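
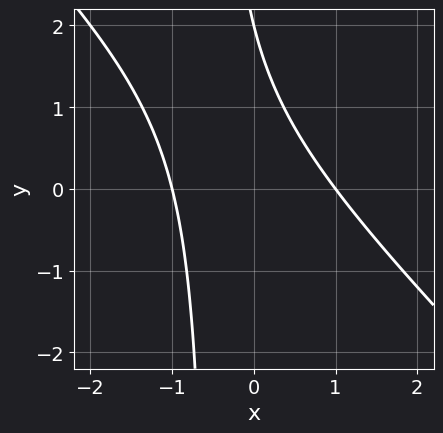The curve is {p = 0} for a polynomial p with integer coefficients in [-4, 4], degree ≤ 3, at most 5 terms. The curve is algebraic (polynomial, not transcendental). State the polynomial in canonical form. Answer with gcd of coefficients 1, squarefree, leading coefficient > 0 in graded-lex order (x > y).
First, the degree is 2 — the shape is more complex than any degree-1 curve.
Next, against the integer gridlines: it crosses the y-axis at the gridline y = 2; among the integer gridlines, it crosses the x-axis at x ∈ {-1, 1}.
Finally, assembling these constraints gives the stated polynomial.

2*x^2 + 2*x*y + y - 2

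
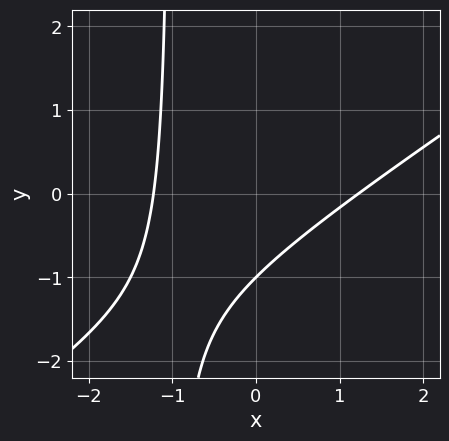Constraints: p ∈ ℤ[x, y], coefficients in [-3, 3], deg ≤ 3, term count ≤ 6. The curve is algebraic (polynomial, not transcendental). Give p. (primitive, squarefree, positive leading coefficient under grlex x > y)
1. The degree is 2 — no degree-1 curve has this shape.
2. Observable constraints: it meets the y-axis at y = -1 (among the integer gridlines).
3. Fitting integer coefficients to these (and the overall shape) gives p.

2*x^2 - 3*x*y - 3*y - 3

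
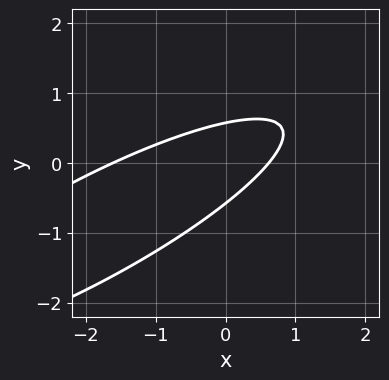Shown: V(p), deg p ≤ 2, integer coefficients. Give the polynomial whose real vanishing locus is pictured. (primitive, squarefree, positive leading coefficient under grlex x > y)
x^2 - 3*x*y + 3*y^2 + x - 1

1. Degree: a generic line meets the curve in up to 2 points, so deg p = 2.
2. Solving for integer coefficients yields p as stated.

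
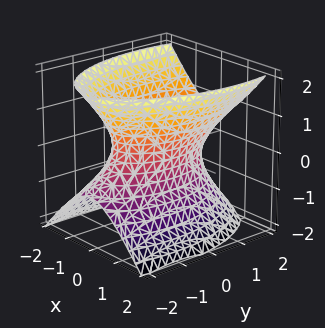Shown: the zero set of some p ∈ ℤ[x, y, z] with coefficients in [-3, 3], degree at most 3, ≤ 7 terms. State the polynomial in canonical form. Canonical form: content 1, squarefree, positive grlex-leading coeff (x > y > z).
3*x^2 + y^2 - y*z - 2*z^2 - 2

1. The degree is 2 — no degree-1 surface has this shape.
2. Reading off the gridlines: it misses every integer gridline on the z-axis.
3. These observations pin down the coefficients.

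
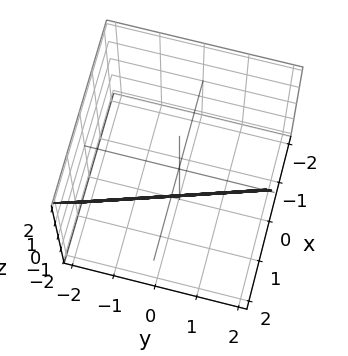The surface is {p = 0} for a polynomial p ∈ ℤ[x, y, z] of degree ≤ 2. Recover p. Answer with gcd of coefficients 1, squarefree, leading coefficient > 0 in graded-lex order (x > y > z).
1. The degree is 1 — every cross-section is a straight line — this is a plane.
2. Checking where it meets the axes: one z-axis crossing is at z = -2; it crosses the y-axis at the gridline y = 2.
3. Matching integer coefficients to the picture gives p.

3*x + y - z - 2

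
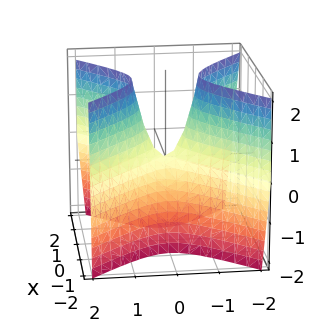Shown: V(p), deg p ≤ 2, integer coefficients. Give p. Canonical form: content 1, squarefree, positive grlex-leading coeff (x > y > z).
3*x^2 - 3*y^2 + z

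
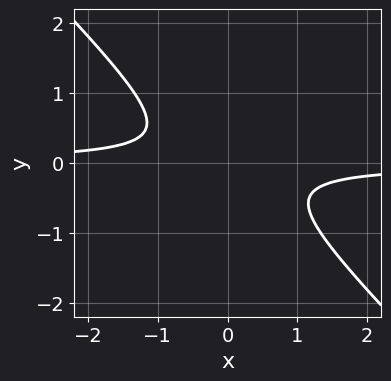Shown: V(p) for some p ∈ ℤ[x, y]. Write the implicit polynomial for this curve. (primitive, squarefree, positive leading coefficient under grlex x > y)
3*x*y + 3*y^2 + 1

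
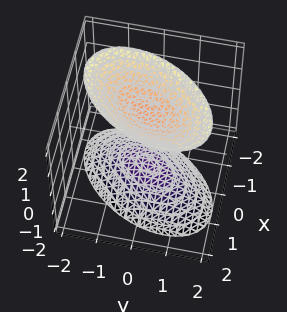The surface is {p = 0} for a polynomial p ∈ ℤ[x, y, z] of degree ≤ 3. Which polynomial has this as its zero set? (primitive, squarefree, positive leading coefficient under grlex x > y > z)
3*x^2 - 2*x*y + 2*y^2 - 2*z^2 + 3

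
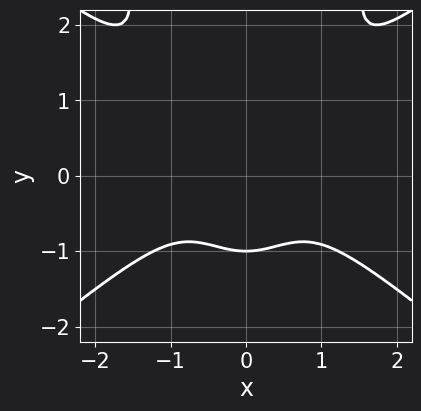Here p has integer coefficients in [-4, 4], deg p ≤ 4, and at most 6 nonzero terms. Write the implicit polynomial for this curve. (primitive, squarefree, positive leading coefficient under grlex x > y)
2*x^4 - 3*x^2*y^2 + 2*y^3 + 2

1. Degree: no degree-3 curve has this shape, so deg p = 4.
2. Symmetries: the x ↦ −x reflection is a symmetry, so x appears only in even powers.
3. Against the integer gridlines: it misses every integer gridline on the x-axis; one y-axis crossing is at y = -1.
4. Assembling these constraints gives the stated polynomial.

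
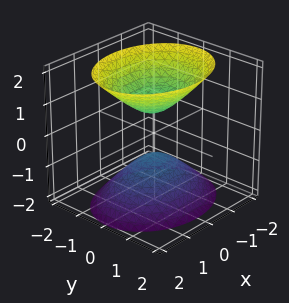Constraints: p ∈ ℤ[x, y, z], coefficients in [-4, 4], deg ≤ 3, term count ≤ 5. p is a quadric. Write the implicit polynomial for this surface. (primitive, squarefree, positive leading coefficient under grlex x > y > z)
2*x^2 + 3*y^2 - 2*z^2 + 1

First, there are 2 components.
Next, deg p = 2.
Next, symmetries: mirror symmetry z ↦ −z ⇒ only even powers of z; it's symmetric under y → −y, forcing even powers of y; the x ↦ −x reflection is a symmetry, so x appears only in even powers.
Next, reading off the gridlines: it misses every integer gridline on the x-axis; no y-intercept at any integer in the box.
Finally, together with the visible shape, these determine p as stated.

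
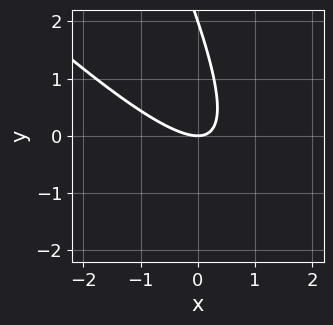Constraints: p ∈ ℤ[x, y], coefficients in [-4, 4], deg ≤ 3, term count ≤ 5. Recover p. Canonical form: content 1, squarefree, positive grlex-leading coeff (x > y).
2*x^2 + 3*x*y + y^2 - 2*y

deg p = 2. A generic line meets the curve in up to 2 points.
Observable constraints: it crosses the x-axis at the gridline x = 0; among the integer gridlines, it crosses the y-axis at y ∈ {0, 2}.
Fitting integer coefficients to these (and the overall shape) gives p.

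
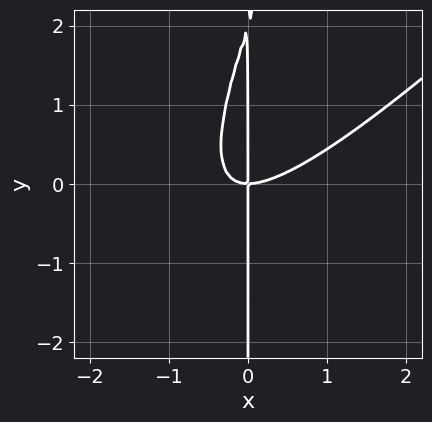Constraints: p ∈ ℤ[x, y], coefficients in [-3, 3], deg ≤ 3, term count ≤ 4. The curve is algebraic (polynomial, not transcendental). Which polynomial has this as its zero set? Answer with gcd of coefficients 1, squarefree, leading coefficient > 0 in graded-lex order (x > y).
2*x^3 - 3*x^2*y + x*y^2 - 2*x*y

(a) deg p = 3. No degree-2 curve has this shape.
(b) Reading off the gridlines: the visible y-axis segment lies entirely on the curve; it crosses the x-axis at the gridline x = 0.
(c) These observations pin down the coefficients.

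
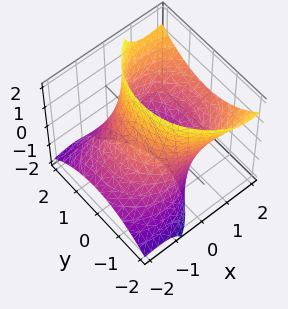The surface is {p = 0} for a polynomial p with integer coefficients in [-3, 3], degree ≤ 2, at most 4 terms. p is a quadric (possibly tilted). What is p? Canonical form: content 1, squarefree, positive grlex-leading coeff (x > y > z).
(a) deg p = 2. A generic line meets the surface in up to 2 points.
(b) From the axis intercepts and sections: the surface avoids every integer z-axis point in the box.
(c) Together with the visible shape, these determine p as stated.

x^2 - 2*x*z + y^2 - 2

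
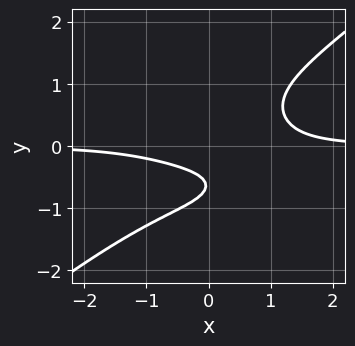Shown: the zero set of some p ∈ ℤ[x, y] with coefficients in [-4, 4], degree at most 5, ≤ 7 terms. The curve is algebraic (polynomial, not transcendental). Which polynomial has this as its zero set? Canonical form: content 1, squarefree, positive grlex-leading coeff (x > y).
x^3*y - 2*y^4 + 2*x*y - 2*y - 1

(a) Degree: the shape is more complex than any degree-3 curve, so deg p = 4.
(b) Observable constraints: it misses every integer gridline on the x-axis; no y-intercept at any integer in the box.
(c) Together with the visible shape, these determine p as stated.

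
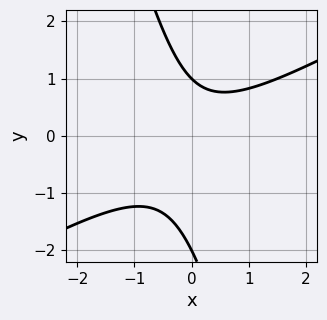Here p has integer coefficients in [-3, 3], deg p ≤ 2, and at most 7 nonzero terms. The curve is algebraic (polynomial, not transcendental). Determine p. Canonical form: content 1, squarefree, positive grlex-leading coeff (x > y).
2*x^2 - 3*x*y - y^2 - y + 2

1. The degree is 2 — no degree-1 curve has this shape.
2. From the axis intercepts and sections: the curve avoids every integer x-axis point in the box; the y-axis gridline crossings are at y ∈ {-2, 1}.
3. Putting this together gives p.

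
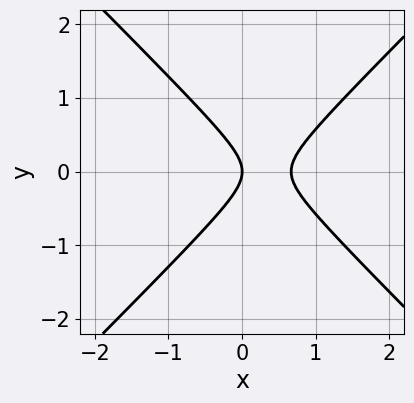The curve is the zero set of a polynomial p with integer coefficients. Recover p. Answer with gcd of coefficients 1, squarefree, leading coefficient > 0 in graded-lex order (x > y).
The degree is 2 — a generic line meets the curve in up to 2 points.
Symmetries: the y ↦ −y reflection is a symmetry, so y appears only in even powers.
Observable constraints: one y-axis crossing is at y = 0; it crosses the x-axis at the gridline x = 0.
The integer polynomial consistent with all of this is the stated p.

3*x^2 - 3*y^2 - 2*x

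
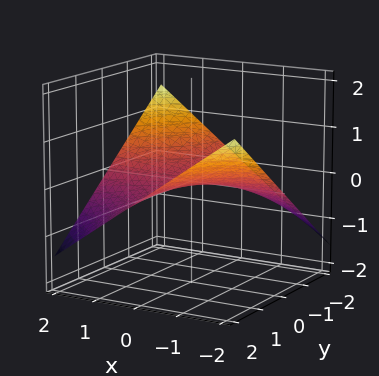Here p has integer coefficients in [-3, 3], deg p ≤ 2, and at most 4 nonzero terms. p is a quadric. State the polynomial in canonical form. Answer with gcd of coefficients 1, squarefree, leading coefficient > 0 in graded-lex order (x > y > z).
x*y + 3*z

(a) Degree: a hyperbolic paraboloid; a quadric, so deg p = 2.
(b) Checking where it meets the axes: it crosses the z-axis at the gridline z = 0; the visible x-axis segment lies entirely on the surface; every point of the y-axis in the box is on the surface.
(c) Together with the visible shape, these determine p as stated.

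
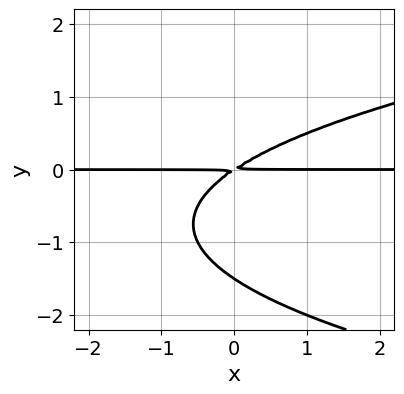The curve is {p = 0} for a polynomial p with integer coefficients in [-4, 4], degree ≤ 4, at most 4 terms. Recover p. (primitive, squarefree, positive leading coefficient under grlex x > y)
2*y^3 - 2*x*y + 3*y^2

First, degree: the shape is more complex than any degree-2 curve, so deg p = 3.
Then, from the visible intercepts: the visible x-axis segment lies entirely on the curve.
Finally, fitting integer coefficients to these (and the overall shape) gives p.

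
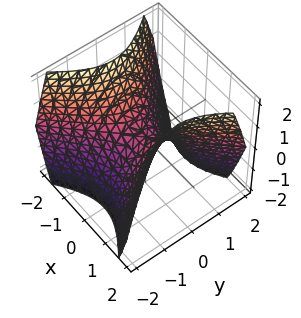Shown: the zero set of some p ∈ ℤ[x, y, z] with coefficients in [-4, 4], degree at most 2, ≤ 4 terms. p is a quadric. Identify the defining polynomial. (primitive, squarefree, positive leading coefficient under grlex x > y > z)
(a) deg p = 2. A saddle surface; a quadric.
(b) Symmetries: mirror symmetry y ↦ −y ⇒ only even powers of y; mirror symmetry x ↦ −x ⇒ only even powers of x.
(c) Against the integer gridlines: it crosses the x-axis at the gridline x = 0; one y-axis crossing is at y = 0; it meets the z-axis at z = 0 (among the integer gridlines).
(d) The integer polynomial consistent with all of this is the stated p.

x^2 - y^2 - z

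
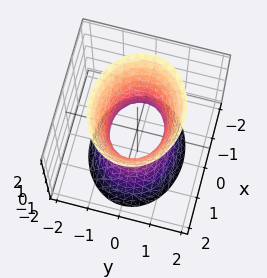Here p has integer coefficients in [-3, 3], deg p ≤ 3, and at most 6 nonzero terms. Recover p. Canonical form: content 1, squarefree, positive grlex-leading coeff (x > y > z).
2*x^2 + 3*y^2 - z^2 - 2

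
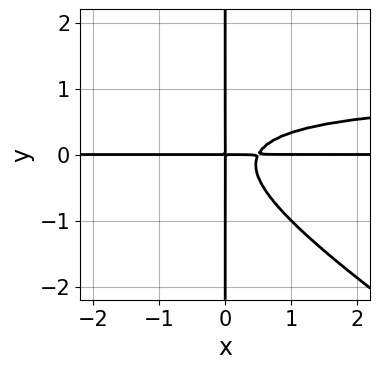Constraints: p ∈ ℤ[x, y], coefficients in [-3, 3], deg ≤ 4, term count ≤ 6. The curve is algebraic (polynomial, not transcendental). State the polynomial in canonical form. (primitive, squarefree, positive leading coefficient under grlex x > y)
The degree is 4 — no degree-3 curve has this shape.
Observable constraints: the visible y-axis segment lies entirely on the curve; every point of the x-axis in the box is on the curve.
The integer polynomial consistent with all of this is the stated p.

2*x^2*y^2 + 3*x*y^3 - 2*x^2*y + x*y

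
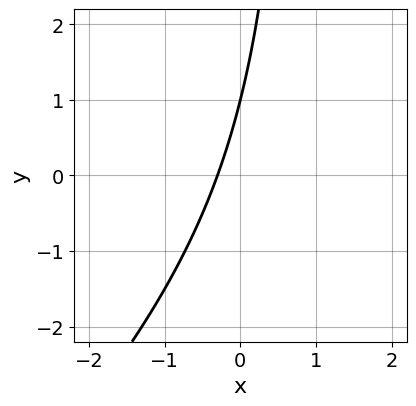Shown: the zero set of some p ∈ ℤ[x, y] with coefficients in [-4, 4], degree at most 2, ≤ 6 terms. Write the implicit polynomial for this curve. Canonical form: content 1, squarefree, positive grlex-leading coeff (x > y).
(a) The degree is 2 — the shape is more complex than any degree-1 curve.
(b) Against the integer gridlines: one y-axis crossing is at y = 1.
(c) These observations pin down the coefficients.

x^2 - x*y - 3*x + y - 1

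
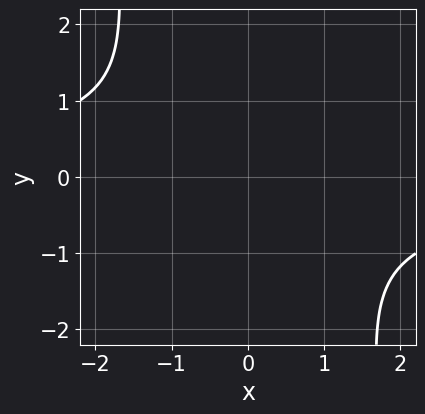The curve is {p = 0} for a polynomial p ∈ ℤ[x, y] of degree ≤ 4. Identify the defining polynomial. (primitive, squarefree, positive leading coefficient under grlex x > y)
First, degree: no degree-3 curve has this shape, so deg p = 4.
Finally, matching integer coefficients to the picture gives p.

x^3*y + 2*x^2 + y^2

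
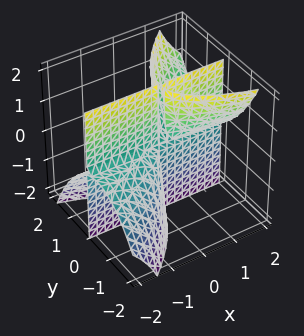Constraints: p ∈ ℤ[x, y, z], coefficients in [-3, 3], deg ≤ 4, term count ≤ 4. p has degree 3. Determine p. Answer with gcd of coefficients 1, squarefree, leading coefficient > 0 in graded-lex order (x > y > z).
First, I count 2 distinct pieces.
Then, the degree is 3 — no degree-2 surface has this shape.
Then, reading off the gridlines: one y-axis crossing is at y = 0; every point of the x-axis in the box is on the surface.
Finally, together with the visible shape, these determine p as stated.

x*y^2 + 2*x*y*z - 2*y^3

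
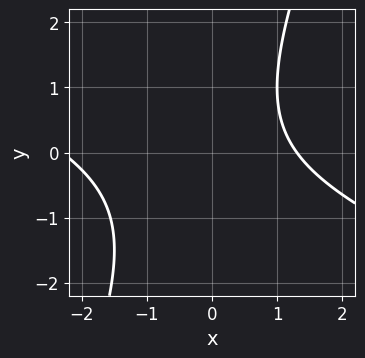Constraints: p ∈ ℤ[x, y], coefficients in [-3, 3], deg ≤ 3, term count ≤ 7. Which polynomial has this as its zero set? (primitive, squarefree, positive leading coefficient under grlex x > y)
x^2 + 2*x*y - y^2 + x - 3

1. Degree: no degree-1 curve has this shape, so deg p = 2.
2. From the visible intercepts: no y-intercept at any integer in the box.
3. Fitting integer coefficients to these (and the overall shape) gives p.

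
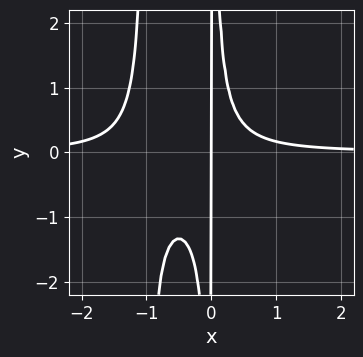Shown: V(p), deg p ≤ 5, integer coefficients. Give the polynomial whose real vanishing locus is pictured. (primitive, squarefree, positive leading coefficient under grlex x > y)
3*x^3*y + 3*x^2*y - x

First, degree: the shape is more complex than any degree-3 curve, so deg p = 4.
Then, checking where it meets the axes: the visible y-axis segment lies entirely on the curve; it meets the x-axis at x = 0 (among the integer gridlines).
Finally, putting this together gives p.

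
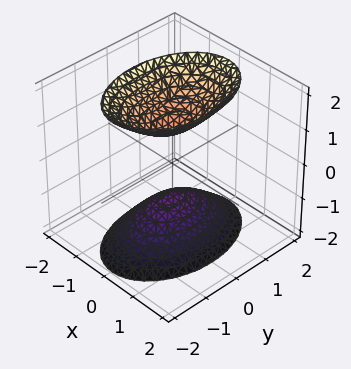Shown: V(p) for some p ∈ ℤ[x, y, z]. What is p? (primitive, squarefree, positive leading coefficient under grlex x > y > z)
2*x^2 + y^2 - z^2 + 1

First, I count 2 distinct pieces. They look like related sheets of one shape, so recover p as a whole.
Then, degree: two sheets facing apart; a quadric, so deg p = 2.
Then, symmetries: it's symmetric under y → −y, forcing even powers of y; it's symmetric under z → −z, forcing even powers of z; the x ↦ −x reflection is a symmetry, so x appears only in even powers.
Then, checking where it meets the axes: the z-axis gridline crossings are at z ∈ {-1, 1}; no x-intercept at any integer in the box; the surface avoids every integer y-axis point in the box.
Finally, fitting integer coefficients to these (and the overall shape) gives p.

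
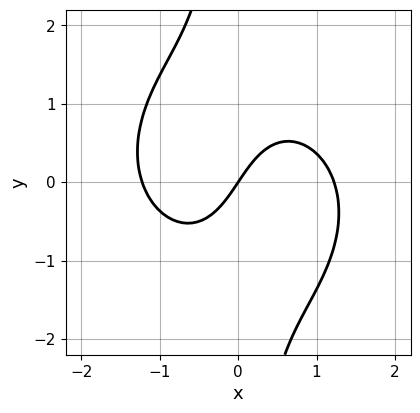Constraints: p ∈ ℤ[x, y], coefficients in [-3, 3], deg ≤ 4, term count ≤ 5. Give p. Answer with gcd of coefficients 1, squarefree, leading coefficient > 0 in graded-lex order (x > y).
2*x^3 + 2*x*y^2 - 3*x + 2*y

Degree: the shape is more complex than any degree-2 curve, so deg p = 3.
Against the integer gridlines: it crosses the y-axis at the gridline y = 0; it crosses the x-axis at the gridline x = 0.
Solving for integer coefficients yields p as stated.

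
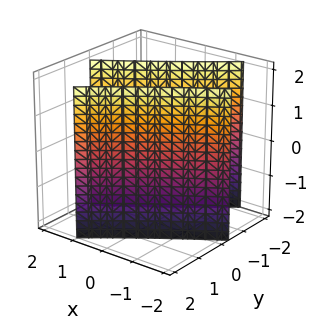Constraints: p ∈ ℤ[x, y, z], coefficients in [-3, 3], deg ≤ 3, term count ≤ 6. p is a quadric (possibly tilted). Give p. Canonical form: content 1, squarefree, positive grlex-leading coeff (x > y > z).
There are 2 components. They look like related sheets of one shape, so recover p as a whole.
The degree is 2 — a generic line meets the surface in up to 2 points.
Reading off the gridlines: no z-intercept at any integer in the box.
Putting this together gives p.

x^2 - 3*x*y + 2*y^2 - 3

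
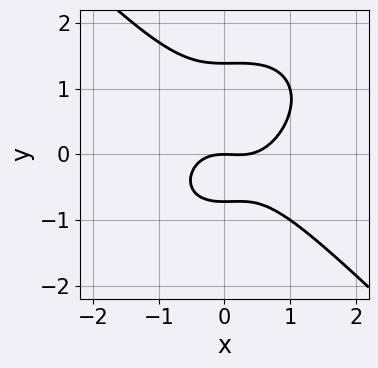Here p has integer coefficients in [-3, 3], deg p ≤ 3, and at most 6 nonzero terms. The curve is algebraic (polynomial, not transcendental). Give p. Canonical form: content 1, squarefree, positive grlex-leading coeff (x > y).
3*x^3 + 3*y^3 - x^2 - 2*y^2 - 3*y

(a) Degree: no degree-2 curve has this shape, so deg p = 3.
(b) Reading off the gridlines: one x-axis crossing is at x = 0; it crosses the y-axis at the gridline y = 0.
(c) Together with the visible shape, these determine p as stated.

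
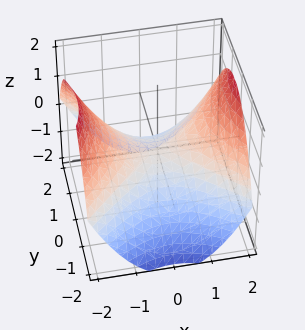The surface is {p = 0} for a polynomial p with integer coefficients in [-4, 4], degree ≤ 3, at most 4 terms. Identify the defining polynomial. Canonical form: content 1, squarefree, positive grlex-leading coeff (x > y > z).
x^2 - y^2 - 2*z

The degree is 2 — a hyperbolic paraboloid; a quadric.
Symmetries: mirror symmetry x ↦ −x ⇒ only even powers of x; it's symmetric under y → −y, forcing even powers of y.
Against the integer gridlines: one x-axis crossing is at x = 0; it meets the z-axis at z = 0 (among the integer gridlines).
Together with the visible shape, these determine p as stated.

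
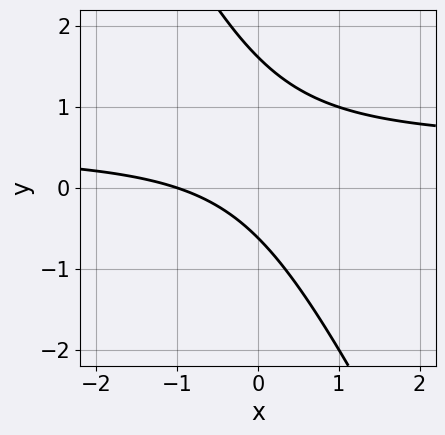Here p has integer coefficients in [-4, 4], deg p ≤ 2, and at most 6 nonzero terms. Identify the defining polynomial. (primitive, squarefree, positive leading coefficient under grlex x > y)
First, deg p = 2. No degree-1 curve has this shape.
Then, checking where it meets the axes: it meets the x-axis at x = -1 (among the integer gridlines).
Finally, these observations pin down the coefficients.

2*x*y + y^2 - x - y - 1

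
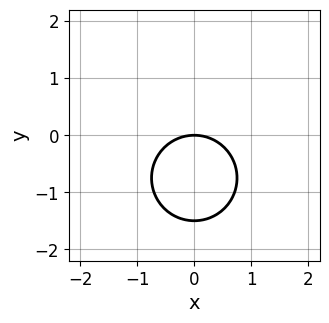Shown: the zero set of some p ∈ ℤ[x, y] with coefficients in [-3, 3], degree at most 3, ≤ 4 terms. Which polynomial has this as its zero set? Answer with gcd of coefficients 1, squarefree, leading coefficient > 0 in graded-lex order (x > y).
1. Degree: a generic line meets the curve in up to 2 points, so deg p = 2.
2. Symmetries: mirror symmetry x ↦ −x ⇒ only even powers of x.
3. Observable constraints: it meets the x-axis at x = 0 (among the integer gridlines); it meets the y-axis at y = 0 (among the integer gridlines).
4. Together with the visible shape, these determine p as stated.

2*x^2 + 2*y^2 + 3*y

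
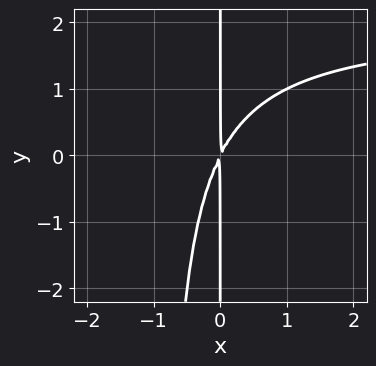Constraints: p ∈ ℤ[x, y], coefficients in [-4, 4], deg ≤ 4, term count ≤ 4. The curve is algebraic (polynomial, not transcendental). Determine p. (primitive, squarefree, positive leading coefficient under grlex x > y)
x^2*y - 2*x^2 + x*y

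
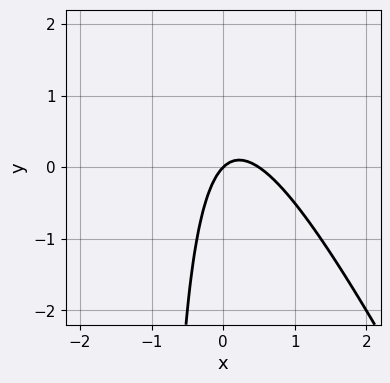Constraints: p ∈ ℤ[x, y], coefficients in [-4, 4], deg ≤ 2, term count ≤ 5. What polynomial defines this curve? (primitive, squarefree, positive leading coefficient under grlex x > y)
2*x^2 + x*y - x + y

(a) The degree is 2 — a generic line meets the curve in up to 2 points.
(b) Observable constraints: it meets the y-axis at y = 0 (among the integer gridlines); one x-axis crossing is at x = 0.
(c) Assembling these constraints gives the stated polynomial.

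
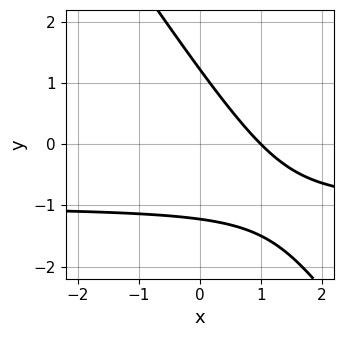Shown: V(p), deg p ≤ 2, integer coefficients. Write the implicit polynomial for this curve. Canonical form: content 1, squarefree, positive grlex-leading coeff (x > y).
(a) Degree: a generic line meets the curve in up to 2 points, so deg p = 2.
(b) Against the integer gridlines: it meets the x-axis at x = 1 (among the integer gridlines).
(c) Matching integer coefficients to the picture gives p.

3*x*y + 2*y^2 + 3*x - 3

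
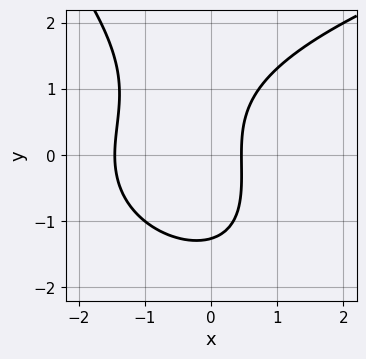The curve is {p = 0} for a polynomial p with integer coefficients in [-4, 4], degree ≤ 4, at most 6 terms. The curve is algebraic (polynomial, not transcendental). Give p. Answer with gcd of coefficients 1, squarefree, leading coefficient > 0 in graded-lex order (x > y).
x*y^2 + y^3 - 3*x^2 - 3*x + 2

1. The degree is 3 — no degree-2 curve has this shape.
2. Matching integer coefficients to the picture gives p.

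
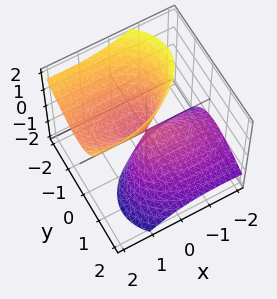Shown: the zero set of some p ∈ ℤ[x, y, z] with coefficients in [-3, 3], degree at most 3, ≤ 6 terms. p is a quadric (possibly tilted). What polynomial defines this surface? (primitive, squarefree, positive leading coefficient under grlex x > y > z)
1. The picture has 2 separate pieces. They look like related sheets of one shape, so recover p as a whole.
2. deg p = 2. The shape is more complex than any degree-1 surface.
3. From the axis intercepts and sections: it crosses the x-axis at the gridline x = 0; it crosses the y-axis at the gridline y = 0; it crosses the z-axis at the gridline z = 0.
4. These observations pin down the coefficients.

x^2 - 2*x*z + 3*y^2 + 3*y*z - z^2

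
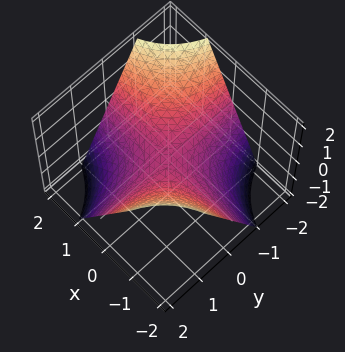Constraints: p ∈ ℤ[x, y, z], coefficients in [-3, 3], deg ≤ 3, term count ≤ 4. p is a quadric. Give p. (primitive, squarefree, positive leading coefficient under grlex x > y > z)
x*y + z

First, degree: a hyperbolic paraboloid; a quadric, so deg p = 2.
Then, from the visible intercepts: every point of the x-axis in the box is on the surface; it meets the z-axis at z = 0 (among the integer gridlines); every point of the y-axis in the box is on the surface.
Finally, together with the visible shape, these determine p as stated.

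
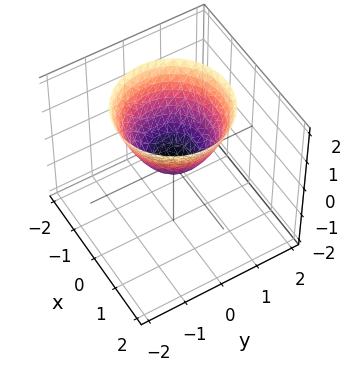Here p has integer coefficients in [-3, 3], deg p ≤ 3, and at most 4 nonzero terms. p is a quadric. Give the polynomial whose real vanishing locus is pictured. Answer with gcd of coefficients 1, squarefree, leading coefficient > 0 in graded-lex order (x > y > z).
x^2 + y^2 - z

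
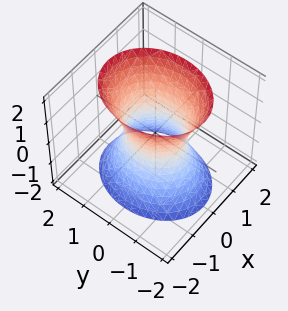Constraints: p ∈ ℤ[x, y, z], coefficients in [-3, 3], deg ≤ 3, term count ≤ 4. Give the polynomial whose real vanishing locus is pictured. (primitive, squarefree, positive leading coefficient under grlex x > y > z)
3*x^2 + 2*y^2 - z^2 - 2

(a) Degree: an hourglass — one-sheet hyperboloid; a quadric, so deg p = 2.
(b) Symmetries: mirror symmetry z ↦ −z ⇒ only even powers of z; mirror symmetry x ↦ −x ⇒ only even powers of x; the y ↦ −y reflection is a symmetry, so y appears only in even powers.
(c) Against the integer gridlines: among the integer gridlines, it crosses the y-axis at y ∈ {-1, 1}; the surface avoids every integer z-axis point in the box.
(d) Assembling these constraints gives the stated polynomial.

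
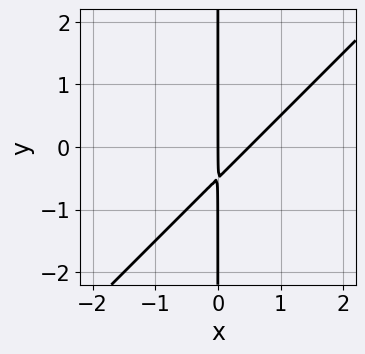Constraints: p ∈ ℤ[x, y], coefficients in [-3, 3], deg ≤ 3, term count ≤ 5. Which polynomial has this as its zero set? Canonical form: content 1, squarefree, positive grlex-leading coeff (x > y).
2*x^2 - 2*x*y - x

First, deg p = 2.
Then, reading off the gridlines: it crosses the x-axis at the gridline x = 0; the visible y-axis segment lies entirely on the curve.
Finally, solving for integer coefficients yields p as stated.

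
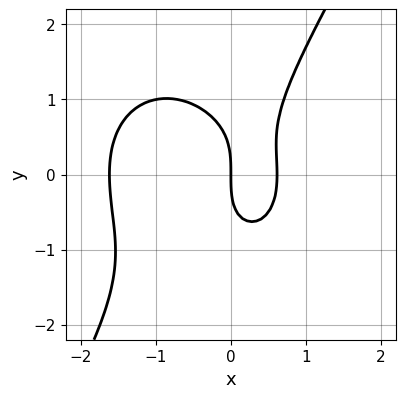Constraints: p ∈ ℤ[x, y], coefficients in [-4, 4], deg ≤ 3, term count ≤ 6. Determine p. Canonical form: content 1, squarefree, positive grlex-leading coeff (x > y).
1. deg p = 3.
2. Observable constraints: it crosses the x-axis at the gridline x = 0; it crosses the y-axis at the gridline y = 0.
3. These observations pin down the coefficients.

2*x^3 + x*y^2 - y^3 + 2*x^2 - 2*x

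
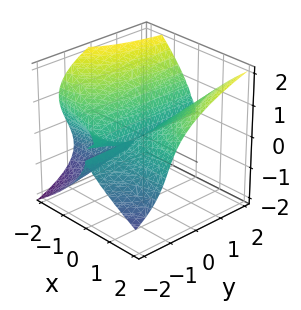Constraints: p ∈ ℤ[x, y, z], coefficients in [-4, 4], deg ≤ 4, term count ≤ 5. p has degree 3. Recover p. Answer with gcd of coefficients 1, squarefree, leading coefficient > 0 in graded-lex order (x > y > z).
x^2*y - z^3 + x^2 - x*z

deg p = 3. The shape is more complex than any degree-2 surface.
From the visible intercepts: every point of the y-axis in the box is on the surface; it crosses the z-axis at the gridline z = 0; it meets the x-axis at x = 0 (among the integer gridlines).
Putting this together gives p.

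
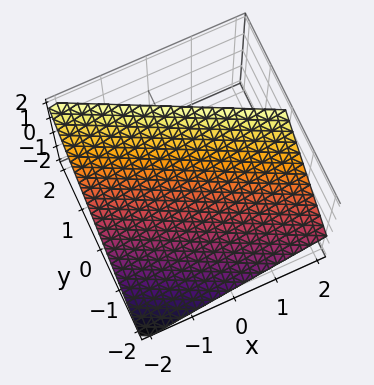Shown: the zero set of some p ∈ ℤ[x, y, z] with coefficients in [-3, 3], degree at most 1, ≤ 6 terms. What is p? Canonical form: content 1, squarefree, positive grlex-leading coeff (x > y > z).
The degree is 1 — the surface is flat (a plane).
From the axis intercepts and sections: it crosses the z-axis at the gridline z = 1; it crosses the x-axis at the gridline x = -2.
Together with the visible shape, these determine p as stated.

x + 2*y - 2*z + 2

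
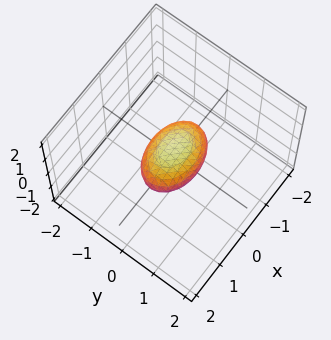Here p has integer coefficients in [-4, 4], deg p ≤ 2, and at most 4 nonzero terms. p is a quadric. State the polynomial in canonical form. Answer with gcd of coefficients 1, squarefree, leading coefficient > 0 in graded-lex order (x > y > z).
x^2 + 2*y^2 + 2*z^2 - 1

1. deg p = 2. Bounded and convex; a quadric.
2. Symmetries: the y ↦ −y reflection is a symmetry, so y appears only in even powers; mirror symmetry z ↦ −z ⇒ only even powers of z; mirror symmetry x ↦ −x ⇒ only even powers of x.
3. Against the integer gridlines: among the integer gridlines, it crosses the x-axis at x ∈ {-1, 1}.
4. Putting this together gives p.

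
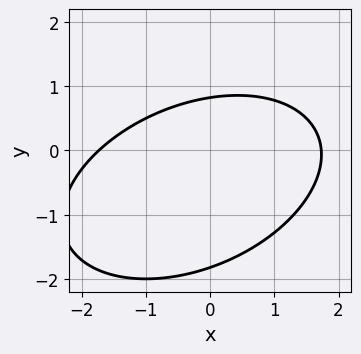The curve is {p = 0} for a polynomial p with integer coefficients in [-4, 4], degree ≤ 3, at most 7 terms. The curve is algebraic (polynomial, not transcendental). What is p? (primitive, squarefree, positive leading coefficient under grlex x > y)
x^2 - x*y + 2*y^2 + 2*y - 3

1. The degree is 2 — the shape is more complex than any degree-1 curve.
2. Matching integer coefficients to the picture gives p.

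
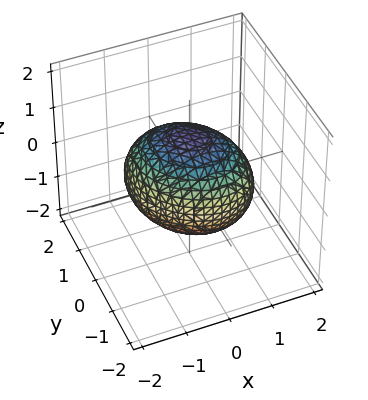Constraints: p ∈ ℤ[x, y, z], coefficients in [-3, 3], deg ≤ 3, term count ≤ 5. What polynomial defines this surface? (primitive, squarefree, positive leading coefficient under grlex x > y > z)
2*x^2 + x*y + 2*y^2 + 2*z^2 - 3

deg p = 2. No degree-1 surface has this shape.
The integer polynomial consistent with all of this is the stated p.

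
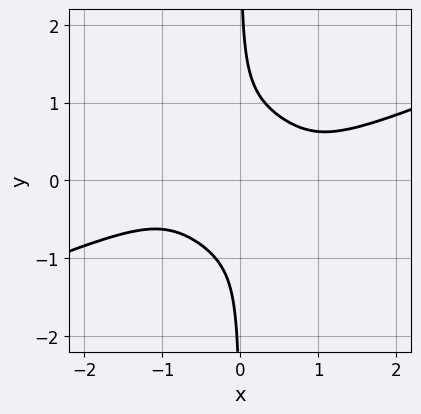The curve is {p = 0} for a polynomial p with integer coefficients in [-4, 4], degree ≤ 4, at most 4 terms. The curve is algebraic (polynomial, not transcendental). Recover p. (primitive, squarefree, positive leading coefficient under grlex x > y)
x^4 - 2*x^3*y - 3*x*y^3 + 1

(a) deg p = 4. A generic line meets the curve in up to 4 points.
(b) Against the integer gridlines: it misses every integer gridline on the x-axis; it misses every integer gridline on the y-axis.
(c) Solving for integer coefficients yields p as stated.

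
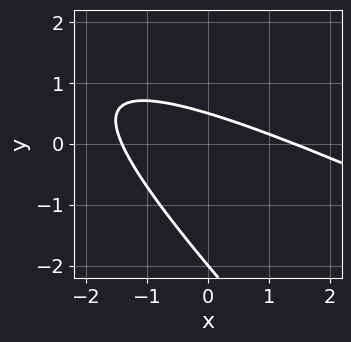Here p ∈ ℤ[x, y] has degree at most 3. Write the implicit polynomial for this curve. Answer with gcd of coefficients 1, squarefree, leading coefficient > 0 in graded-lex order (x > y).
Degree: the shape is more complex than any degree-1 curve, so deg p = 2.
Reading off the gridlines: it crosses the y-axis at the gridline y = -2.
The integer polynomial consistent with all of this is the stated p.

x^2 + 3*x*y + 2*y^2 + 3*y - 2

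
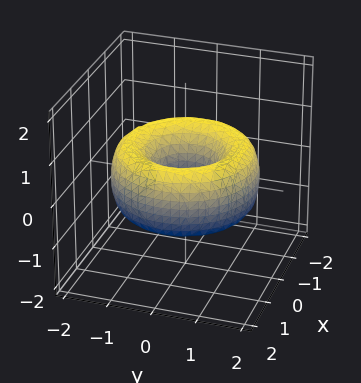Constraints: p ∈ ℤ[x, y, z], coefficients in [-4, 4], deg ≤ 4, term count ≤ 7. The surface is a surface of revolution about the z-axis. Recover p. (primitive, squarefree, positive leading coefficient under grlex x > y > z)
x^4 + 2*x^2*y^2 + y^4 - 3*x^2 - 3*y^2 + 2*z^2 + 1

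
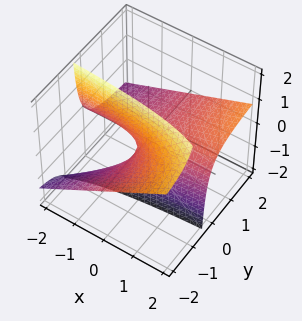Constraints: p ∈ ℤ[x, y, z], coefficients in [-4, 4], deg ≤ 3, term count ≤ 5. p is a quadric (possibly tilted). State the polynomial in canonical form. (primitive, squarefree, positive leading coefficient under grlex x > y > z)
x*y - 2*y*z - z

The degree is 2 — the shape is more complex than any degree-1 surface.
Checking where it meets the axes: it meets the z-axis at z = 0 (among the integer gridlines); the visible x-axis segment lies entirely on the surface; the visible y-axis segment lies entirely on the surface.
Assembling these constraints gives the stated polynomial.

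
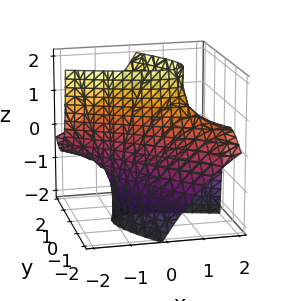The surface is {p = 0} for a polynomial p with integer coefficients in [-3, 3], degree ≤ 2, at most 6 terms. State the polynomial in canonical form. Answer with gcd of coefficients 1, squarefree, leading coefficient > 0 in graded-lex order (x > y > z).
x^2 + 3*x*y + 2*y^2 - 2*y*z - 1

1. deg p = 2. The shape is more complex than any degree-1 surface.
2. Against the integer gridlines: it misses every integer gridline on the z-axis; the x-axis gridline crossings are at x ∈ {-1, 1}.
3. Solving for integer coefficients yields p as stated.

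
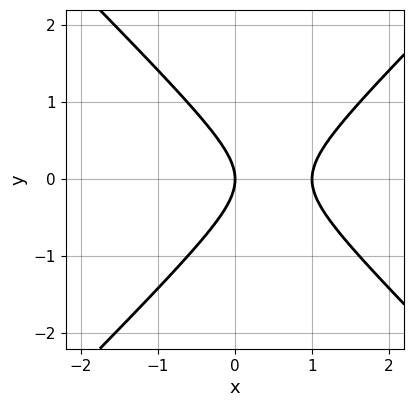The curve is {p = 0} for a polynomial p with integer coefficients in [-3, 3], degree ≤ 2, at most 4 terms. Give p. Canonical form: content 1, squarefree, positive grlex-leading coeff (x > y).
x^2 - y^2 - x

1. deg p = 2.
2. Symmetries: mirror symmetry y ↦ −y ⇒ only even powers of y.
3. Against the integer gridlines: one y-axis crossing is at y = 0; the x-axis gridline crossings are at x ∈ {0, 1}.
4. These observations pin down the coefficients.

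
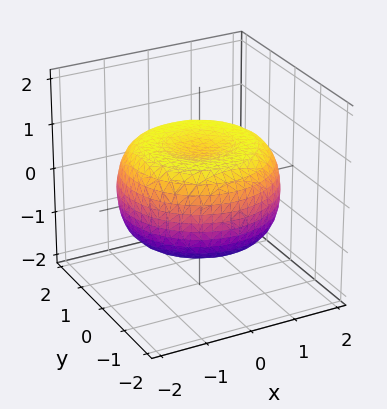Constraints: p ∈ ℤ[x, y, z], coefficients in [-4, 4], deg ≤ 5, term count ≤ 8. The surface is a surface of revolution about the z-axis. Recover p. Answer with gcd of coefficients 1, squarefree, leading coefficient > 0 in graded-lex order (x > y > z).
1. The degree is 4 — the shape is more complex than any degree-3 surface.
2. Symmetries: rotational symmetry about the z-axis ⇒ p depends on x, y only through x² + y².
3. Against the integer gridlines: a circular section at z = 1 has radius exactly 1.
4. Matching integer coefficients to the picture gives p.

x^4 + 2*x^2*y^2 + y^4 - 2*x^2 - 2*y^2 + 3*z^2 - 2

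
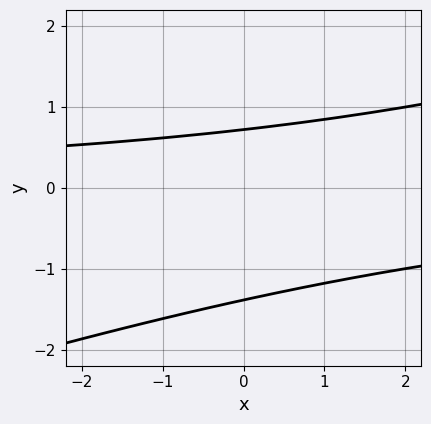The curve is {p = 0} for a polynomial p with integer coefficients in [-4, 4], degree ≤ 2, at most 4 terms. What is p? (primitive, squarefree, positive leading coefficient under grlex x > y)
x*y - 3*y^2 - 2*y + 3

(a) The degree is 2 — a generic line meets the curve in up to 2 points.
(b) Checking where it meets the axes: no x-intercept at any integer in the box.
(c) Matching integer coefficients to the picture gives p.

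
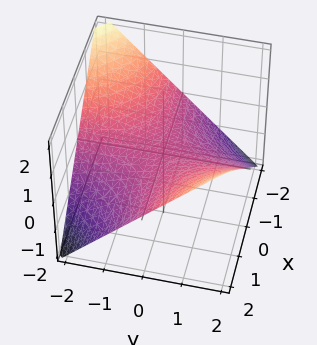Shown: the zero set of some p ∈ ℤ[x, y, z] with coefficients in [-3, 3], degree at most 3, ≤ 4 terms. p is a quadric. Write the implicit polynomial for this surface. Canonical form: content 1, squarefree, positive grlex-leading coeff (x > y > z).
x*y - 2*z

(a) The degree is 2 — a hyperbolic paraboloid; a quadric.
(b) Against the integer gridlines: every point of the x-axis in the box is on the surface; it meets the z-axis at z = 0 (among the integer gridlines); every point of the y-axis in the box is on the surface.
(c) Assembling these constraints gives the stated polynomial.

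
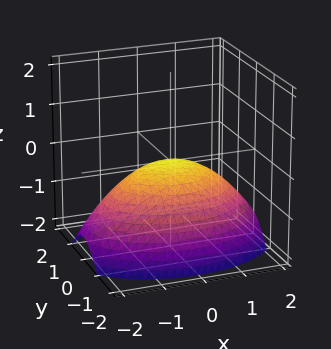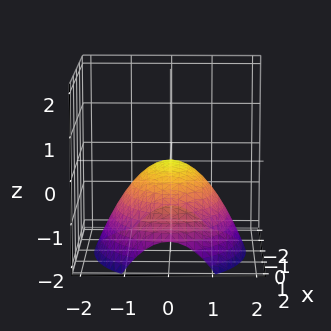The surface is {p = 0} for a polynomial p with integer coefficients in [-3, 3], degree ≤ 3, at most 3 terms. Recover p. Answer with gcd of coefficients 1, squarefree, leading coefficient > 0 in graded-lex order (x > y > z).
x^2 + 2*y^2 + 3*z

First, the degree is 2 — a single bowl opening along one axis; a quadric.
Next, symmetries: the x ↦ −x reflection is a symmetry, so x appears only in even powers; mirror symmetry y ↦ −y ⇒ only even powers of y.
Then, observable constraints: it crosses the x-axis at the gridline x = 0; one y-axis crossing is at y = 0; it meets the z-axis at z = 0 (among the integer gridlines).
Finally, assembling these constraints gives the stated polynomial.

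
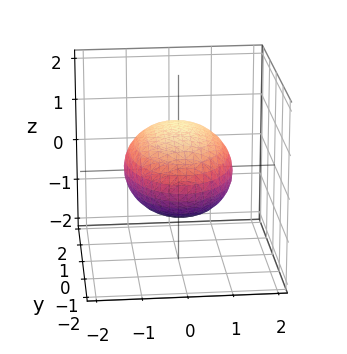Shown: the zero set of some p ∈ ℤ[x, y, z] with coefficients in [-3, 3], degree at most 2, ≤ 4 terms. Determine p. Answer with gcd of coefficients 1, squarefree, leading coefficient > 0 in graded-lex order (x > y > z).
deg p = 2.
Symmetries: mirror symmetry x ↦ −x ⇒ only even powers of x; mirror symmetry y ↦ −y ⇒ only even powers of y; the z ↦ −z reflection is a symmetry, so z appears only in even powers.
From the visible intercepts: the z-axis gridline crossings are at z ∈ {-1, 1}.
The integer polynomial consistent with all of this is the stated p.

2*x^2 + y^2 + 3*z^2 - 3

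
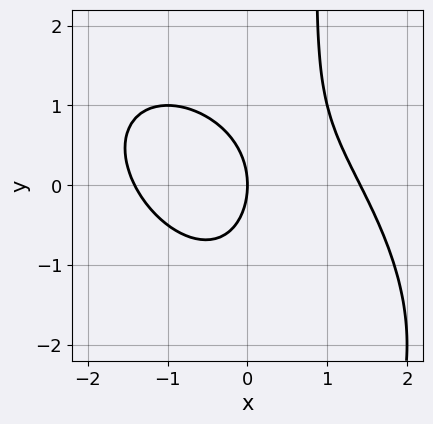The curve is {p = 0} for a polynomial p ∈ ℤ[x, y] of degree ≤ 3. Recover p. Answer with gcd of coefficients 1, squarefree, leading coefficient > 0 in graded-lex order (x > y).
First, deg p = 3.
Then, from the axis intercepts and sections: one y-axis crossing is at y = 0; one x-axis crossing is at x = 0.
Finally, solving for integer coefficients yields p as stated.

x^3 + x^2*y + x*y^2 - y^2 - 2*x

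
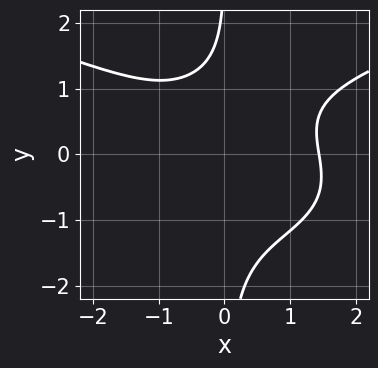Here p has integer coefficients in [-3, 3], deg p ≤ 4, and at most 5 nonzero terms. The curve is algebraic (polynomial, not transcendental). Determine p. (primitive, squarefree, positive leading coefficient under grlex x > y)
1. deg p = 4. The shape is more complex than any degree-3 curve.
2. Checking where it meets the axes: no y-intercept at any integer in the box.
3. Putting this together gives p.

2*x*y^3 - x^3 - y + 3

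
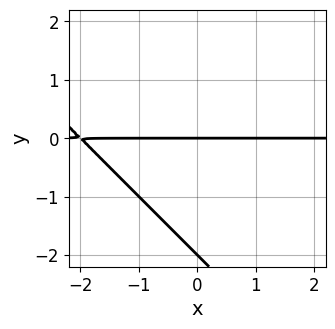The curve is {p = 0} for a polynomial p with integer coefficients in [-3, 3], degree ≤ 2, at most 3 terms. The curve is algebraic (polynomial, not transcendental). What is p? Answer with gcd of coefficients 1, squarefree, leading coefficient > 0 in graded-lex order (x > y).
x*y + y^2 + 2*y

deg p = 2. A generic line meets the curve in up to 2 points.
From the visible intercepts: the y-axis gridline crossings are at y ∈ {-2, 0}; the visible x-axis segment lies entirely on the curve.
The integer polynomial consistent with all of this is the stated p.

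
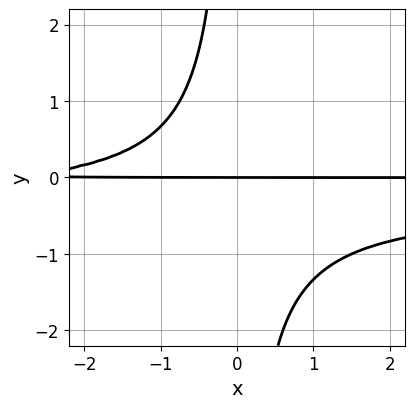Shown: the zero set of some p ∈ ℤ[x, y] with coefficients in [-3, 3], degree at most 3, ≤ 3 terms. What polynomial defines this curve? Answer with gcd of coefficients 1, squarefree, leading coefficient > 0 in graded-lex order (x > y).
3*x*y^2 + x*y + 3*y

1. The degree is 3 — the shape is more complex than any degree-2 curve.
2. Checking where it meets the axes: one y-axis crossing is at y = 0; the visible x-axis segment lies entirely on the curve.
3. Putting this together gives p.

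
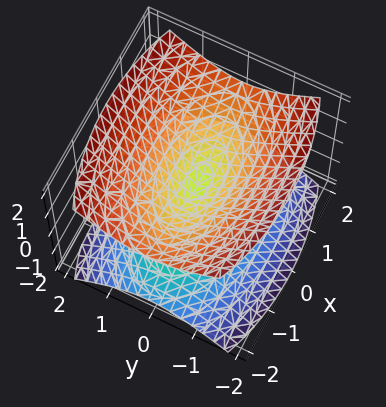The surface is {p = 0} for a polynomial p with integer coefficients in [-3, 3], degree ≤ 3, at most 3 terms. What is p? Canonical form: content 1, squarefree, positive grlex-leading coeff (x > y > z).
x^2 + 3*y^2 - 3*z^2

(a) There are 2 components.
(b) The degree is 2 — two nappes meeting at a single point; a quadric.
(c) Symmetries: the y ↦ −y reflection is a symmetry, so y appears only in even powers; the x ↦ −x reflection is a symmetry, so x appears only in even powers; it's symmetric under z → −z, forcing even powers of z.
(d) Against the integer gridlines: it crosses the y-axis at the gridline y = 0; one z-axis crossing is at z = 0; one x-axis crossing is at x = 0.
(e) The integer polynomial consistent with all of this is the stated p.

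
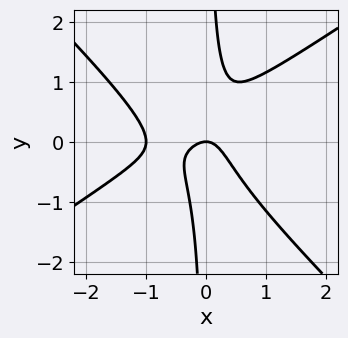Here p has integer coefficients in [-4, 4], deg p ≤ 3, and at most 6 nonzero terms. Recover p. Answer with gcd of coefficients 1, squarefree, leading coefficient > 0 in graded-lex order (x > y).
2*x^3 - x^2*y - 3*x*y^2 + 2*x^2 + y

1. Degree: no degree-2 curve has this shape, so deg p = 3.
2. Reading off the gridlines: the x-axis gridline crossings are at x ∈ {-1, 0}; it meets the y-axis at y = 0 (among the integer gridlines).
3. Together with the visible shape, these determine p as stated.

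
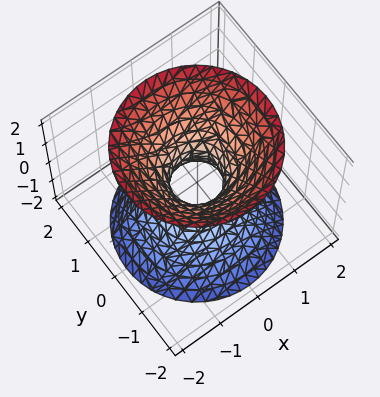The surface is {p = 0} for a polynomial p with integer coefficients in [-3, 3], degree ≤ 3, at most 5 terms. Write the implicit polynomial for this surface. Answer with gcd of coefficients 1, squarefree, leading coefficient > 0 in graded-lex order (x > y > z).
Degree: a generic line meets the surface in up to 2 points, so deg p = 2.
Symmetry: the z-axis is an axis of rotation, so x and y enter only as x² + y².
Observable constraints: a circular section at z = 2 has radius between 1 and 2; no z-intercept at any integer in the box.
Together with the visible shape, these determine p as stated.

3*x^2 + 3*y^2 - 2*z^2 - 1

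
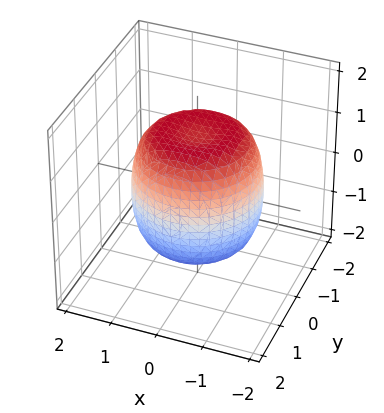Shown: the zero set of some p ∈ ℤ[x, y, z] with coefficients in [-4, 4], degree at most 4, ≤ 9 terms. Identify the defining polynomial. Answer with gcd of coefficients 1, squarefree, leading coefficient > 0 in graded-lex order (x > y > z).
deg p = 4.
Symmetries: rotational symmetry about the z-axis ⇒ p depends on x, y only through x² + y².
From the visible intercepts: a circular section at z = 0 has radius between 1 and 2.
Solving for integer coefficients yields p as stated.

2*x^4 + 4*x^2*y^2 + 2*y^4 - 2*x^2 - 2*y^2 + 2*z^2 - 3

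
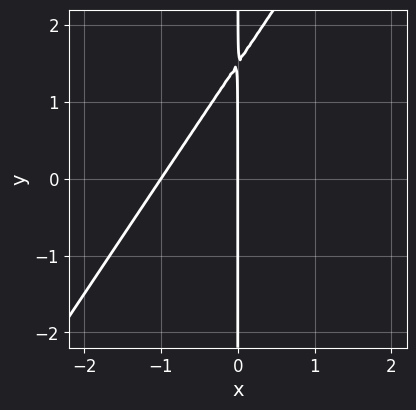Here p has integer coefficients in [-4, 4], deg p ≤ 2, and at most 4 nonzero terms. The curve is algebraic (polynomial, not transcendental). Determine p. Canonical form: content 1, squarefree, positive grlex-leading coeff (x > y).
First, the degree is 2 — a generic line meets the curve in up to 2 points.
Next, from the visible intercepts: among the integer gridlines, it crosses the x-axis at x ∈ {-1, 0}; the visible y-axis segment lies entirely on the curve.
Finally, solving for integer coefficients yields p as stated.

3*x^2 - 2*x*y + 3*x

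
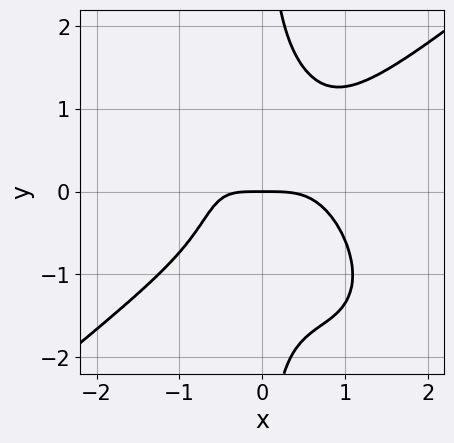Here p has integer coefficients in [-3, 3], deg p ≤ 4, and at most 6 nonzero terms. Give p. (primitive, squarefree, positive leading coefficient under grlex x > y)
(a) deg p = 4. The shape is more complex than any degree-3 curve.
(b) From the axis intercepts and sections: it crosses the x-axis at the gridline x = 0; it crosses the y-axis at the gridline y = 0.
(c) The integer polynomial consistent with all of this is the stated p.

3*x^4 - 2*x^2*y^2 - 3*x*y^3 + 2*x*y + 3*y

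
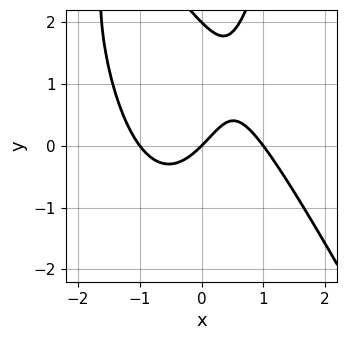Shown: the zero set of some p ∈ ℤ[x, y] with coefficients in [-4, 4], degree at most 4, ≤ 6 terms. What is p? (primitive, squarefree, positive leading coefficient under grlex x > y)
2*x^3 + x^2*y - y^2 - 2*x + 2*y

1. The degree is 3 — no degree-2 curve has this shape.
2. From the visible intercepts: the y-axis gridline crossings are at y ∈ {0, 2}; among the integer gridlines, it crosses the x-axis at x ∈ {-1, 0, 1}.
3. Matching integer coefficients to the picture gives p.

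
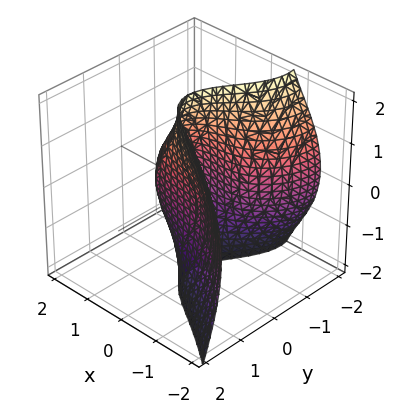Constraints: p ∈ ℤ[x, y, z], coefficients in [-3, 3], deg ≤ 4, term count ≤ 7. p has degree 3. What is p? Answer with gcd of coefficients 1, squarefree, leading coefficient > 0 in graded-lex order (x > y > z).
1. Degree: a generic line meets the surface in up to 3 points, so deg p = 3.
2. Checking where it meets the axes: it misses every integer gridline on the z-axis; it meets the x-axis at x = 1 (among the integer gridlines).
3. Assembling these constraints gives the stated polynomial.

x^3 + x*z^2 + y^3 + 3*y^2 - 1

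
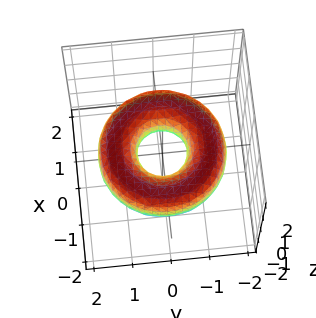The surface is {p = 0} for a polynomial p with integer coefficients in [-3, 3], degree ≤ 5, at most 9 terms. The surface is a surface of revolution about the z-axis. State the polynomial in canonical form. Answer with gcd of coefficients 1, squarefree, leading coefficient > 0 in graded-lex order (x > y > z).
x^4 + 2*x^2*y^2 + y^4 - 3*x^2 - 3*y^2 + 3*z^2 + 1

(a) deg p = 4. A generic line meets the surface in up to 4 points.
(b) By symmetry, the z-axis is an axis of rotation, so x and y enter only as x² + y².
(c) Against the integer gridlines: a circular section at z = 0 has radius between 0 and 1; the surface avoids every integer z-axis point in the box.
(d) Fitting integer coefficients to these (and the overall shape) gives p.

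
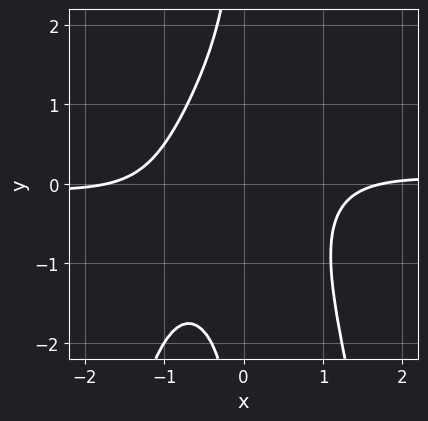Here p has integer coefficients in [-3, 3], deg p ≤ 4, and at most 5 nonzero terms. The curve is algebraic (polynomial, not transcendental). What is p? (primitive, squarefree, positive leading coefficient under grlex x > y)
3*x^3*y + 2*x*y^2 - x^2 + 3

deg p = 4. A generic line meets the curve in up to 4 points.
Against the integer gridlines: no y-intercept at any integer in the box.
These observations pin down the coefficients.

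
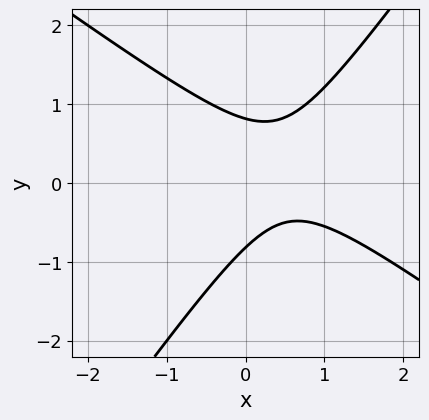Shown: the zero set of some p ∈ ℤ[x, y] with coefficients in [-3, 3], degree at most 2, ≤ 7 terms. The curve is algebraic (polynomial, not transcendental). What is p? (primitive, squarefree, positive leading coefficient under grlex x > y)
3*x^2 + 2*x*y - 3*y^2 - 3*x + 2

1. Degree: the shape is more complex than any degree-1 curve, so deg p = 2.
2. Reading off the gridlines: no x-intercept at any integer in the box.
3. These observations pin down the coefficients.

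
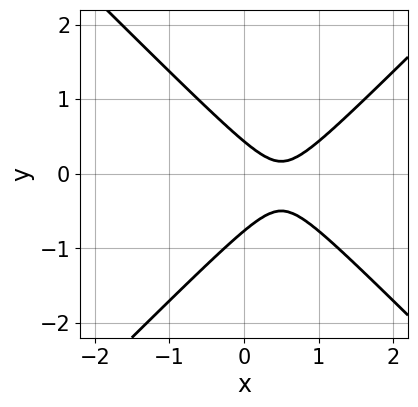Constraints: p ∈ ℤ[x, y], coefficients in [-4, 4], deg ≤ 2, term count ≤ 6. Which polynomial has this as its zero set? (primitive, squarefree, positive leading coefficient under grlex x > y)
3*x^2 - 3*y^2 - 3*x - y + 1

The degree is 2 — no degree-1 curve has this shape.
Observable constraints: the curve avoids every integer x-axis point in the box.
Putting this together gives p.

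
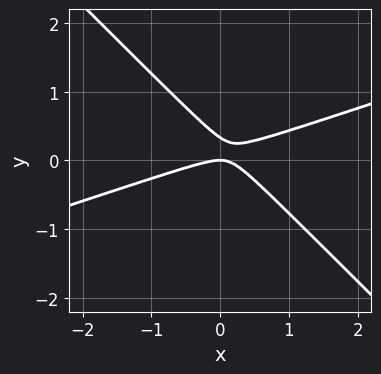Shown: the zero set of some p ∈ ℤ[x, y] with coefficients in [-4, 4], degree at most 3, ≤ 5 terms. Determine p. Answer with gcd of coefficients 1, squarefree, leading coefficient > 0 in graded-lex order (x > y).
x^2 - 2*x*y - 3*y^2 + y

(a) The degree is 2 — a generic line meets the curve in up to 2 points.
(b) Checking where it meets the axes: it crosses the y-axis at the gridline y = 0; it meets the x-axis at x = 0 (among the integer gridlines).
(c) Putting this together gives p.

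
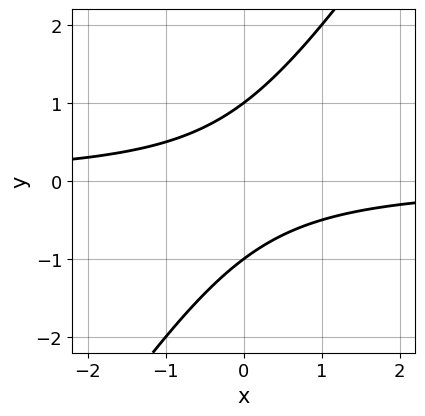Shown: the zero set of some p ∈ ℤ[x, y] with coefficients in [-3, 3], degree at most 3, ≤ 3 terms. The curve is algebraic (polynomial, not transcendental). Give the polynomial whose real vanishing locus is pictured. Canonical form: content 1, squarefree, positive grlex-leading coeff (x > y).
1. deg p = 2. No degree-1 curve has this shape.
2. Reading off the gridlines: the curve avoids every integer x-axis point in the box; among the integer gridlines, it crosses the y-axis at y ∈ {-1, 1}.
3. Solving for integer coefficients yields p as stated.

3*x*y - 2*y^2 + 2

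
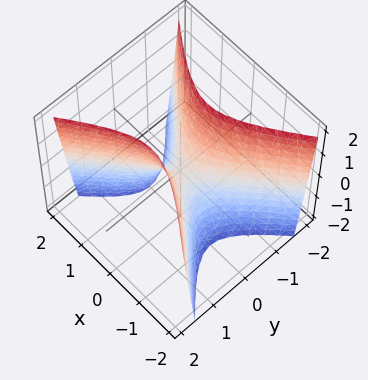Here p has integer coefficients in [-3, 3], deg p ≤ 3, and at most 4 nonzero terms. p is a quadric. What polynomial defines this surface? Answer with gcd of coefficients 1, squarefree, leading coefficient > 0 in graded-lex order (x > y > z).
2*x^2 - 3*y^2 + z

(a) deg p = 2. A saddle surface; a quadric.
(b) Symmetries: it's symmetric under x → −x, forcing even powers of x; it's symmetric under y → −y, forcing even powers of y.
(c) Observable constraints: it meets the y-axis at y = 0 (among the integer gridlines); it meets the z-axis at z = 0 (among the integer gridlines); it crosses the x-axis at the gridline x = 0.
(d) Putting this together gives p.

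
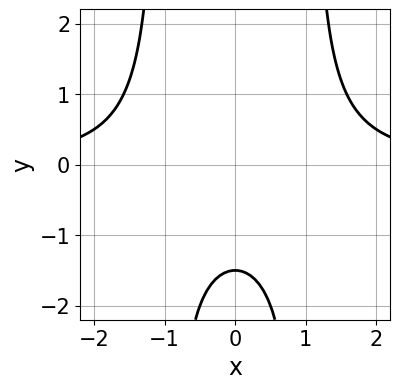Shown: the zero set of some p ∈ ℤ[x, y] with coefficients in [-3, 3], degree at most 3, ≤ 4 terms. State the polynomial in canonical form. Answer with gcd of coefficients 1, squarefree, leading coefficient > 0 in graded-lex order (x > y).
The degree is 3 — a generic line meets the curve in up to 3 points.
Symmetries: the x ↦ −x reflection is a symmetry, so x appears only in even powers.
From the axis intercepts and sections: it misses every integer gridline on the x-axis.
These observations pin down the coefficients.

2*x^2*y - 2*y - 3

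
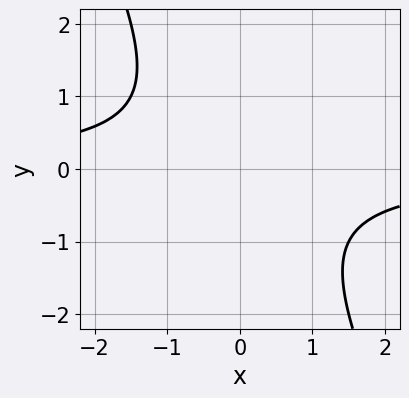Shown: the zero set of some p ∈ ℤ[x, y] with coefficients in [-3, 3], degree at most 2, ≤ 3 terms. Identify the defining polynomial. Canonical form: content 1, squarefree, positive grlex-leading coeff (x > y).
(a) deg p = 2.
(b) Checking where it meets the axes: no y-intercept at any integer in the box; the curve avoids every integer x-axis point in the box.
(c) These observations pin down the coefficients.

2*x*y + y^2 + 2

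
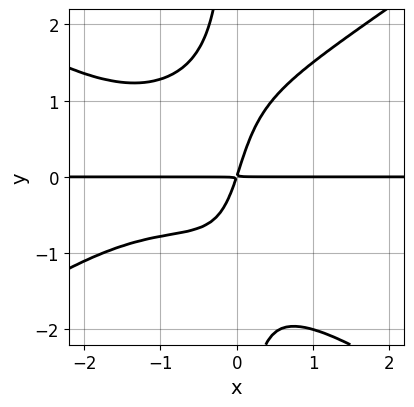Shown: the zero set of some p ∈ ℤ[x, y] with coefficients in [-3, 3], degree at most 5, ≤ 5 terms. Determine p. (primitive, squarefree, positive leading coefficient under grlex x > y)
x^3*y - 2*x*y^3 + 2*x^2*y + 3*x*y - y^2

Degree: no degree-3 curve has this shape, so deg p = 4.
Observable constraints: the visible x-axis segment lies entirely on the curve.
Assembling these constraints gives the stated polynomial.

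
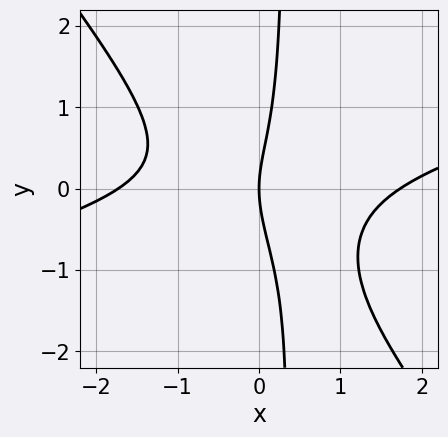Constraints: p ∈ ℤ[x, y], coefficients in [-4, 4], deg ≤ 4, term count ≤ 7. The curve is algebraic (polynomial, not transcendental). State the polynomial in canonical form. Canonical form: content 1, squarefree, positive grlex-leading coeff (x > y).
x^3 - 3*x^2*y - 3*x*y^2 + y^2 - 3*x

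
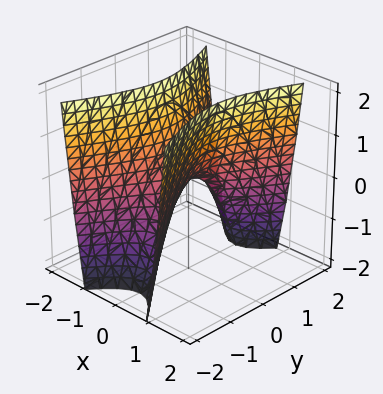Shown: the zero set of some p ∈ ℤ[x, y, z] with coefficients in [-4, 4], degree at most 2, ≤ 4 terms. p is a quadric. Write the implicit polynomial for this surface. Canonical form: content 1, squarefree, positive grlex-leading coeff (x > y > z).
deg p = 2. A hyperbolic paraboloid; a quadric.
Symmetries: it's symmetric under x → −x, forcing even powers of x; the y ↦ −y reflection is a symmetry, so y appears only in even powers.
Against the integer gridlines: it crosses the y-axis at the gridline y = 0; one z-axis crossing is at z = 0.
Matching integer coefficients to the picture gives p.

3*x^2 - y^2 - z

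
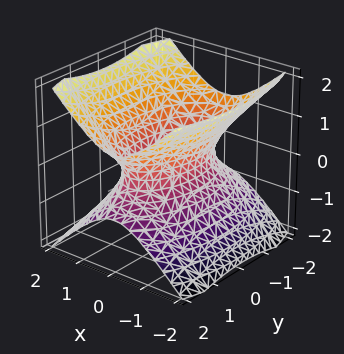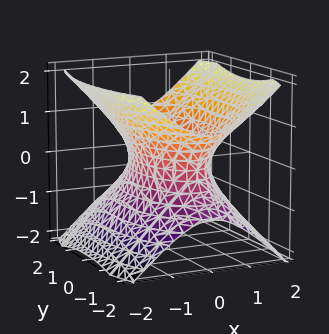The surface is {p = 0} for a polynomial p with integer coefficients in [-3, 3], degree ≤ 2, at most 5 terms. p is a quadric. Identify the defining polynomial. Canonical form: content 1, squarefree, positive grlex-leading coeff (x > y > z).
3*x^2 + y^2 - 3*z^2 - 2

The degree is 2 — one connected sheet with a waist; a quadric.
Symmetries: it's symmetric under y → −y, forcing even powers of y; mirror symmetry z ↦ −z ⇒ only even powers of z; mirror symmetry x ↦ −x ⇒ only even powers of x.
From the axis intercepts and sections: no z-intercept at any integer in the box.
Fitting integer coefficients to these (and the overall shape) gives p.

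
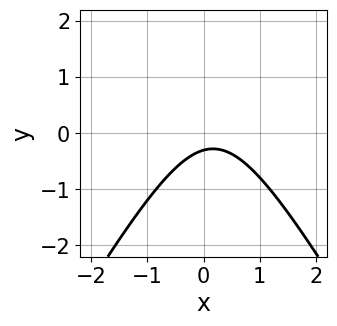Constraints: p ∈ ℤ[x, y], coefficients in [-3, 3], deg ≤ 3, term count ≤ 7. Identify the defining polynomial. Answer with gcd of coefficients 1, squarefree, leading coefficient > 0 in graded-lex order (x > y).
3*x^2 - y^2 - x + 3*y + 1

First, degree: no degree-1 curve has this shape, so deg p = 2.
Next, from the visible intercepts: it misses every integer gridline on the x-axis.
Finally, together with the visible shape, these determine p as stated.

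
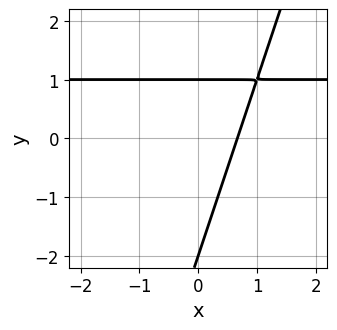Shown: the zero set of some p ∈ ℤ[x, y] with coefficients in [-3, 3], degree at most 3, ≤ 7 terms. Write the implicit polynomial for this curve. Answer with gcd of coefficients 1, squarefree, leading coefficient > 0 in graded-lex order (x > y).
First, the degree is 2 — the shape is more complex than any degree-1 curve.
Then, checking where it meets the axes: among the integer gridlines, it crosses the y-axis at y ∈ {-2, 1}.
Finally, these observations pin down the coefficients.

3*x*y - y^2 - 3*x - y + 2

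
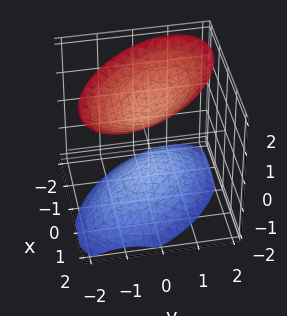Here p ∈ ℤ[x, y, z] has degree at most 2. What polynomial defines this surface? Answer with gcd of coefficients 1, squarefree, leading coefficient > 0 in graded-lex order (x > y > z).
x^2 + x*y + y^2 - z^2 + 1

First, the picture has 2 separate pieces. Treating them together as one polynomial.
Then, the degree is 2 — a generic line meets the surface in up to 2 points.
Next, from the axis intercepts and sections: no y-intercept at any integer in the box; no x-intercept at any integer in the box; the z-axis gridline crossings are at z ∈ {-1, 1}.
Finally, together with the visible shape, these determine p as stated.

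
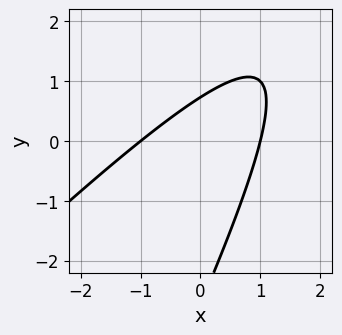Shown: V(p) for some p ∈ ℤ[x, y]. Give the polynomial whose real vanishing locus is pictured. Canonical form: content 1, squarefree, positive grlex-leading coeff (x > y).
Degree: the shape is more complex than any degree-1 curve, so deg p = 2.
From the axis intercepts and sections: among the integer gridlines, it crosses the x-axis at x ∈ {-1, 1}.
Assembling these constraints gives the stated polynomial.

2*x^2 - 3*x*y + y^2 + 2*y - 2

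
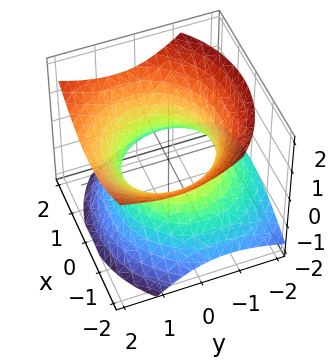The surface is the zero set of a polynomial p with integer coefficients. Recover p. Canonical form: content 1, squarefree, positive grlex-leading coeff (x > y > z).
1. Degree: a generic line meets the surface in up to 2 points, so deg p = 2.
2. From the axis intercepts and sections: no z-intercept at any integer in the box.
3. Putting this together gives p.

2*x^2 + 2*y^2 - 2*y*z - 3*z^2 - 3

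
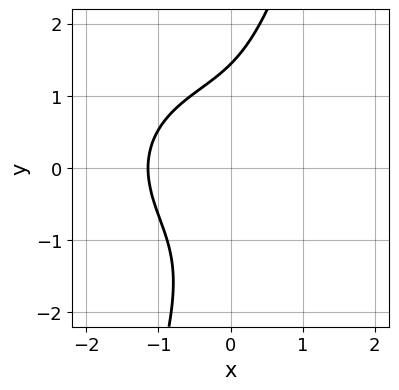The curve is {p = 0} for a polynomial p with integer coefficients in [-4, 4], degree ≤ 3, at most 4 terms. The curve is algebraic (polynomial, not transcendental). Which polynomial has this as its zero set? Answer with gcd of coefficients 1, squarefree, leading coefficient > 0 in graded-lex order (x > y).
Degree: the shape is more complex than any degree-2 curve, so deg p = 3.
Putting this together gives p.

2*x^3 + 3*x*y^2 - y^3 + 3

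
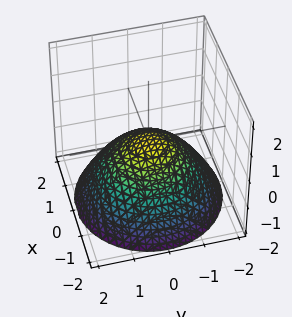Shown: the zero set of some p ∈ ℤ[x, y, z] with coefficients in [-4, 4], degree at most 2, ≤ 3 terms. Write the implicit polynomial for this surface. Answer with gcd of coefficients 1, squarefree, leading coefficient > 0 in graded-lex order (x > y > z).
x^2 + y^2 + 2*z

First, deg p = 2. A paraboloid; a quadric.
Then, by symmetry, the surface is invariant under rotation about z: p = q(x² + y², z).
Next, from the visible intercepts: a circular section at z = -1 has radius between 1 and 2; one y-axis crossing is at y = 0.
Finally, putting this together gives p.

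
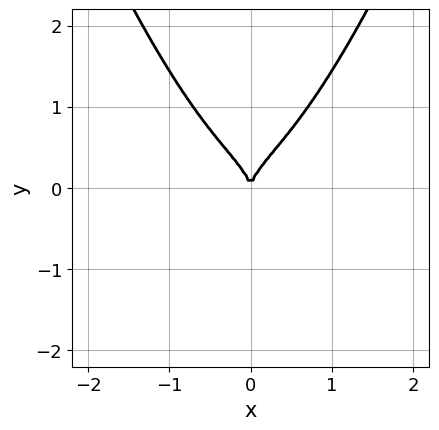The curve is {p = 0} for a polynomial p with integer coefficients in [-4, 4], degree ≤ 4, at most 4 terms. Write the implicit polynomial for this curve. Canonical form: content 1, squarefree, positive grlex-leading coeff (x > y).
2*x^4 - y^3 + x^2

(a) Degree: no degree-3 curve has this shape, so deg p = 4.
(b) Symmetries: mirror symmetry x ↦ −x ⇒ only even powers of x.
(c) Reading off the gridlines: it crosses the x-axis at the gridline x = 0; it crosses the y-axis at the gridline y = 0.
(d) Together with the visible shape, these determine p as stated.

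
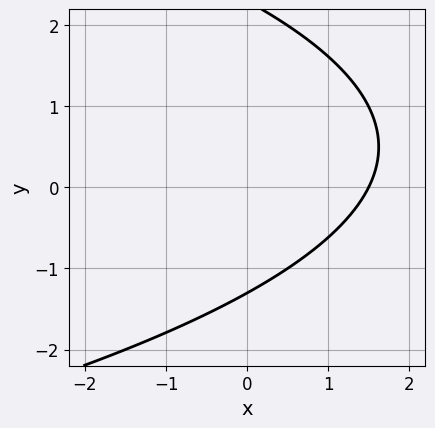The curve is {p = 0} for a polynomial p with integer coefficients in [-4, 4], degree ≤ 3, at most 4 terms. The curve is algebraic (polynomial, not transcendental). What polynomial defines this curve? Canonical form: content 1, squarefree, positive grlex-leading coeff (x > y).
y^2 + 2*x - y - 3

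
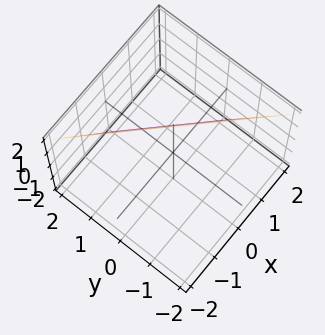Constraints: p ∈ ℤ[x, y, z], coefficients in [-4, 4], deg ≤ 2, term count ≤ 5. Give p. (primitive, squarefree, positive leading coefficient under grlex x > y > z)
2*x + 2*y + z - 2

(a) deg p = 1. Every cross-section is a straight line — this is a plane.
(b) Observable constraints: it meets the z-axis at z = 2 (among the integer gridlines); it crosses the y-axis at the gridline y = 1; it crosses the x-axis at the gridline x = 1.
(c) Together with the visible shape, these determine p as stated.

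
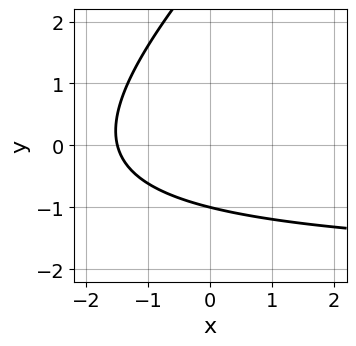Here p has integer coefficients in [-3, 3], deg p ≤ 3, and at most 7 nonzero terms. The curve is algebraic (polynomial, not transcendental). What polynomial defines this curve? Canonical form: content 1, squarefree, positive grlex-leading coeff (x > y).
x*y - y^2 + 2*x + 2*y + 3

(a) The degree is 2 — no degree-1 curve has this shape.
(b) Reading off the gridlines: it crosses the y-axis at the gridline y = -1.
(c) Matching integer coefficients to the picture gives p.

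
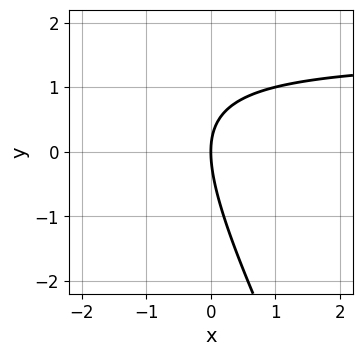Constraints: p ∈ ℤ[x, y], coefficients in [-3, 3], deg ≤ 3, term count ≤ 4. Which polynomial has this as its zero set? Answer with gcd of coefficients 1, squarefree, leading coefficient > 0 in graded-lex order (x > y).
Degree: no degree-1 curve has this shape, so deg p = 2.
From the axis intercepts and sections: one x-axis crossing is at x = 0; it crosses the y-axis at the gridline y = 0.
These observations pin down the coefficients.

2*x*y + y^2 - 3*x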